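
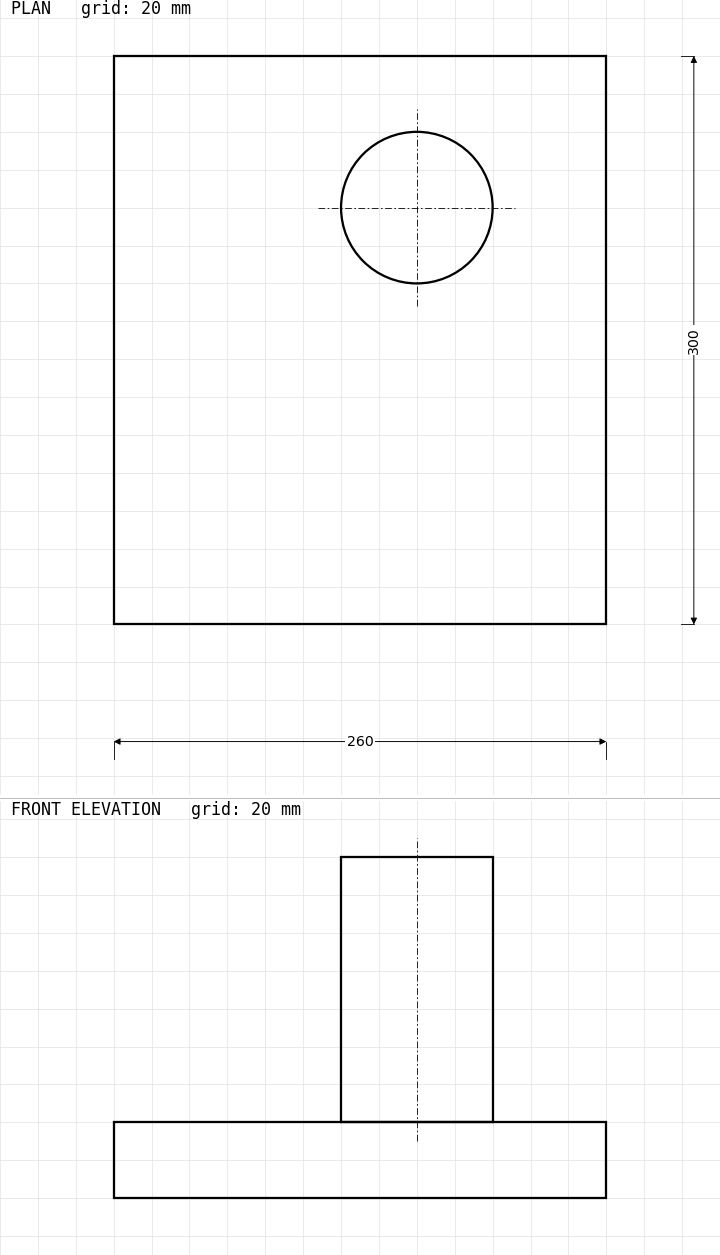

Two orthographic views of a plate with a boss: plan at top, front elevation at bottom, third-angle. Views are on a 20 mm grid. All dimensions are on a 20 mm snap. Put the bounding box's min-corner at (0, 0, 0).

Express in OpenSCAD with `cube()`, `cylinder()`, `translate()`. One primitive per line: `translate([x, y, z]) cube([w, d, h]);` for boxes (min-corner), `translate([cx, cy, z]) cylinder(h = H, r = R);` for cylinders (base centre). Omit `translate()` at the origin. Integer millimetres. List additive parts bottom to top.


cube([260, 300, 40]);
translate([160, 220, 40]) cylinder(h = 140, r = 40);


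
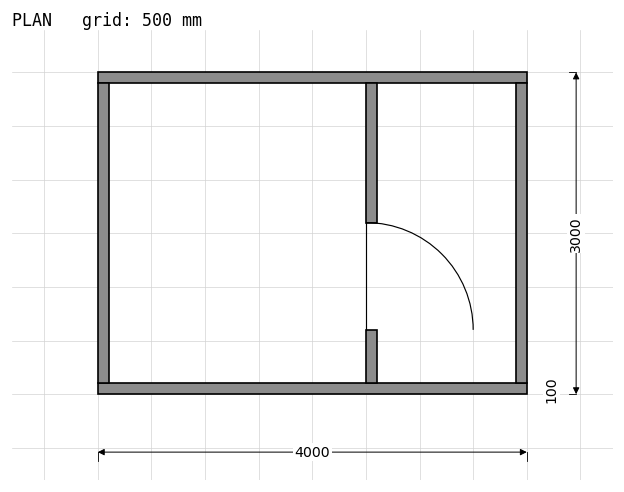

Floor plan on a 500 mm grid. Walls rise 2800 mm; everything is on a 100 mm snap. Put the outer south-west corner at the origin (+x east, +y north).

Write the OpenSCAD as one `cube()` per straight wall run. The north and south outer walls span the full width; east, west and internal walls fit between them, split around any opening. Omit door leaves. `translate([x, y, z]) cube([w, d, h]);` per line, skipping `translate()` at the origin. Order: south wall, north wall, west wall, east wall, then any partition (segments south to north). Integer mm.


cube([4000, 100, 2800]);
translate([0, 2900, 0]) cube([4000, 100, 2800]);
translate([0, 100, 0]) cube([100, 2800, 2800]);
translate([3900, 100, 0]) cube([100, 2800, 2800]);
translate([2500, 100, 0]) cube([100, 500, 2800]);
translate([2500, 1600, 0]) cube([100, 1300, 2800]);


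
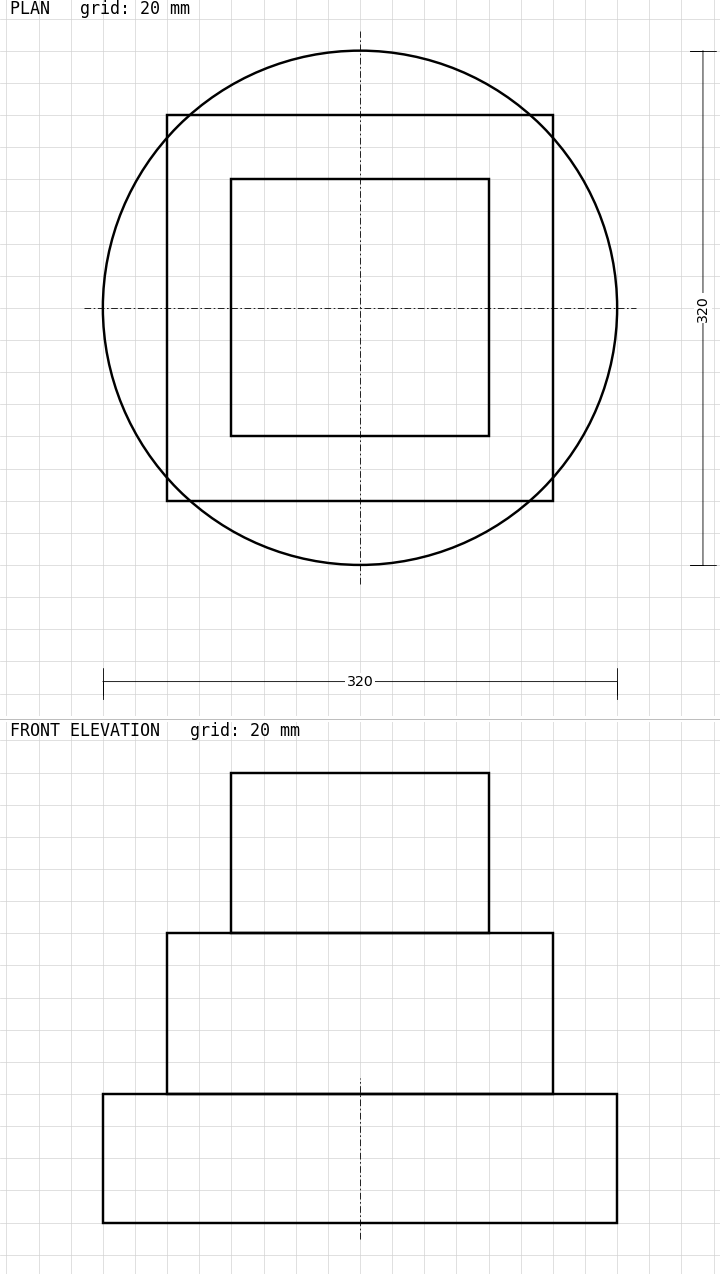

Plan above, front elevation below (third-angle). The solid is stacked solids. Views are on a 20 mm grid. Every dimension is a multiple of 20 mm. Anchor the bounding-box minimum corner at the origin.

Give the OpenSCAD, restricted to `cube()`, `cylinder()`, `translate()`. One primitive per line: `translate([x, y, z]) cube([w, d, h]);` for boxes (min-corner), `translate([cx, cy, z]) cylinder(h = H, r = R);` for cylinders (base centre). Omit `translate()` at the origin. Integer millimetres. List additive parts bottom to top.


translate([160, 160, 0]) cylinder(h = 80, r = 160);
translate([40, 40, 80]) cube([240, 240, 100]);
translate([80, 80, 180]) cube([160, 160, 100]);


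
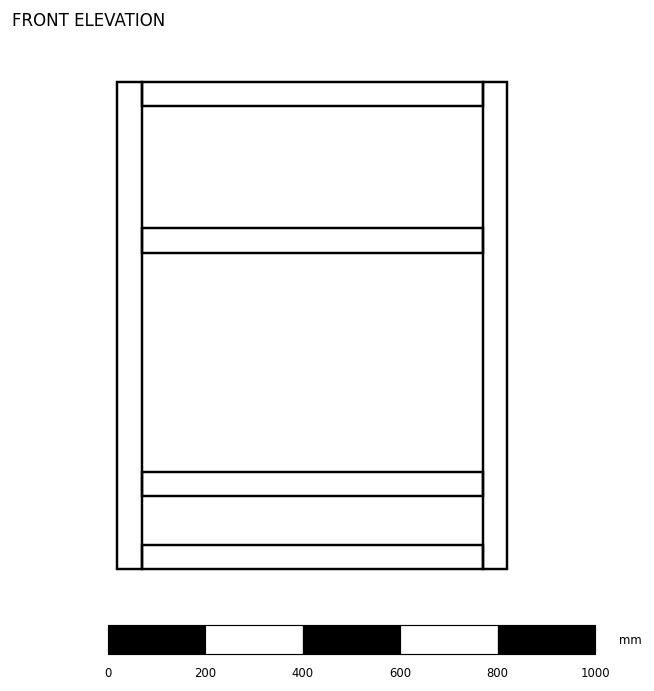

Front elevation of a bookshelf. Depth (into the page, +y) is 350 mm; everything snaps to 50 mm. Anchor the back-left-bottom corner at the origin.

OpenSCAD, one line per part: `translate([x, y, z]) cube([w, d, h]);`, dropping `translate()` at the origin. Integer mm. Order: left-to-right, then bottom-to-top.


cube([50, 350, 1000]);
translate([50, 0, 0]) cube([700, 350, 50]);
translate([50, 0, 150]) cube([700, 350, 50]);
translate([50, 0, 650]) cube([700, 350, 50]);
translate([50, 0, 950]) cube([700, 350, 50]);
translate([750, 0, 0]) cube([50, 350, 1000]);


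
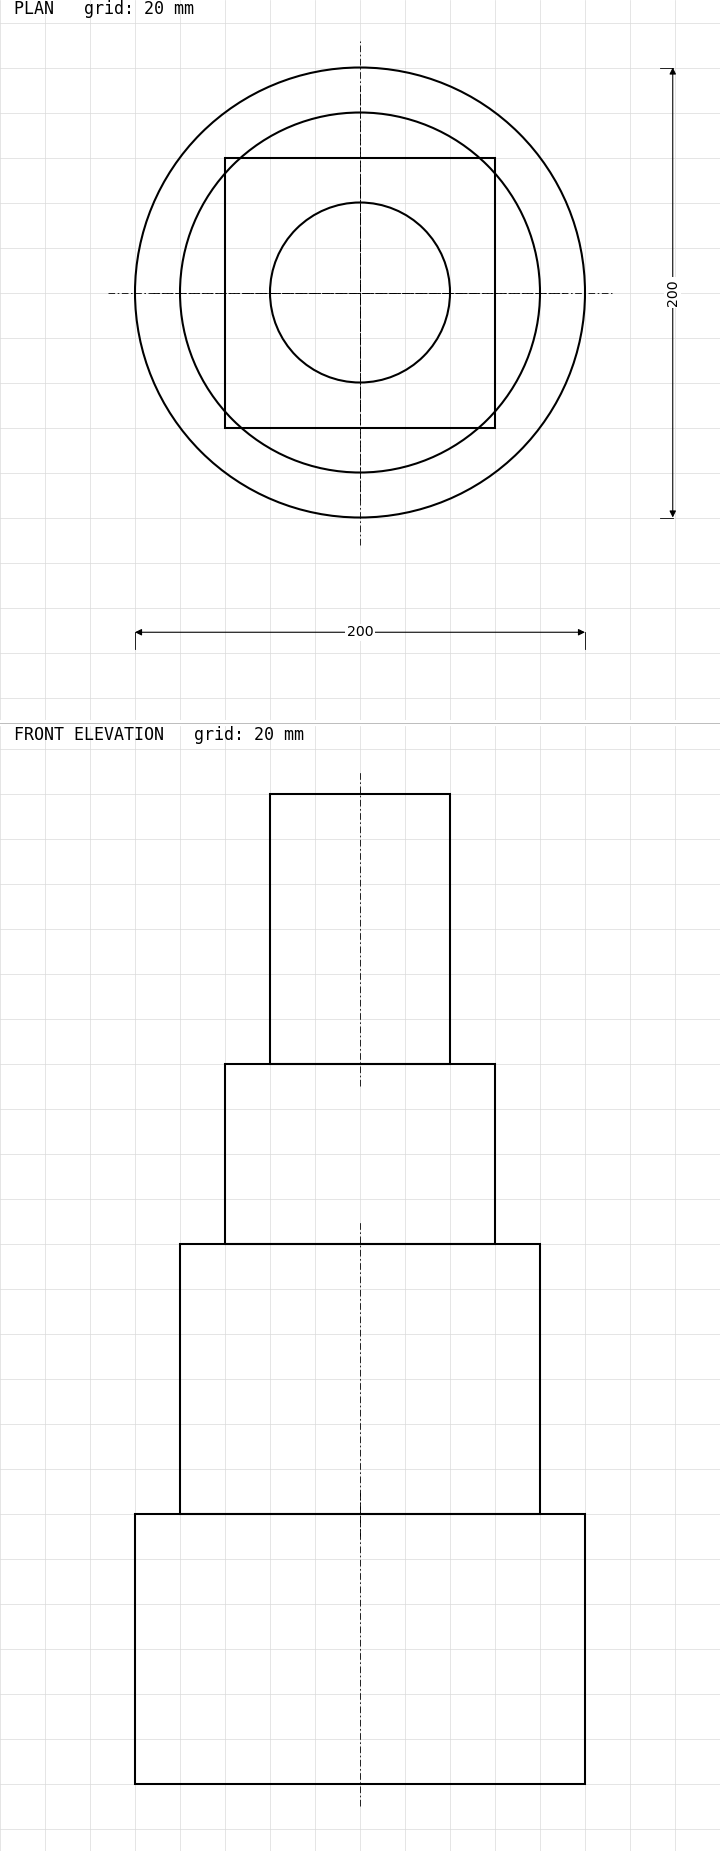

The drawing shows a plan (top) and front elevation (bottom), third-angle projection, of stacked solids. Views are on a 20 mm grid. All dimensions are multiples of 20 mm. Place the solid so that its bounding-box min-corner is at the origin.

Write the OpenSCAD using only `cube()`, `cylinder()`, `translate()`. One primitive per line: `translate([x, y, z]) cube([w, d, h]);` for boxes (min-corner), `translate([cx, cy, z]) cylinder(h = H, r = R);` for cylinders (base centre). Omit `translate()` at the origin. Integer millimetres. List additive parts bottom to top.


translate([100, 100, 0]) cylinder(h = 120, r = 100);
translate([100, 100, 120]) cylinder(h = 120, r = 80);
translate([40, 40, 240]) cube([120, 120, 80]);
translate([100, 100, 320]) cylinder(h = 120, r = 40);


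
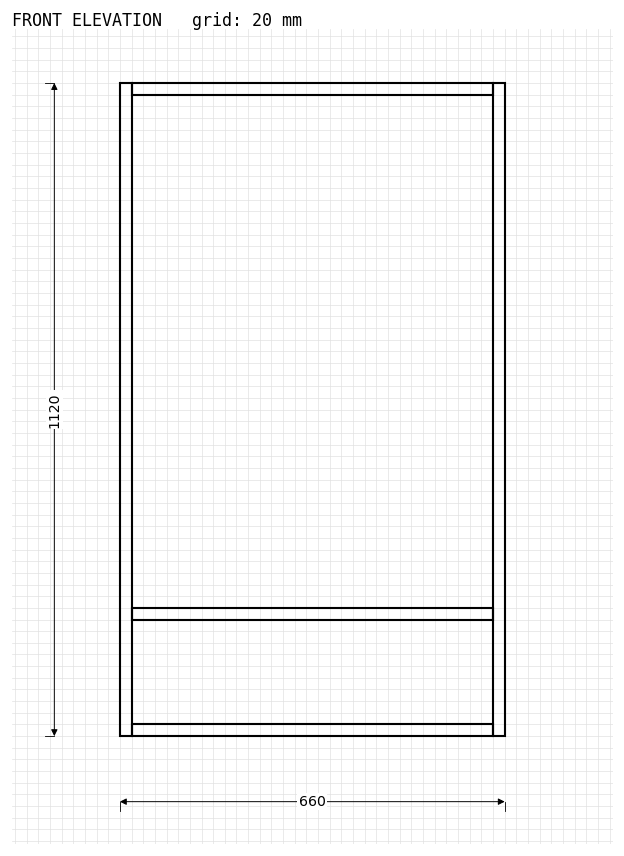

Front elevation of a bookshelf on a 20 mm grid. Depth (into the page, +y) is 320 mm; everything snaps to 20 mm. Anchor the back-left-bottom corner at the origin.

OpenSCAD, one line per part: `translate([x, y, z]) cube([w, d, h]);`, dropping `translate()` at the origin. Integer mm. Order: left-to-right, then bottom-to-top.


cube([20, 320, 1120]);
translate([20, 0, 0]) cube([620, 320, 20]);
translate([20, 0, 200]) cube([620, 320, 20]);
translate([20, 0, 1100]) cube([620, 320, 20]);
translate([640, 0, 0]) cube([20, 320, 1120]);


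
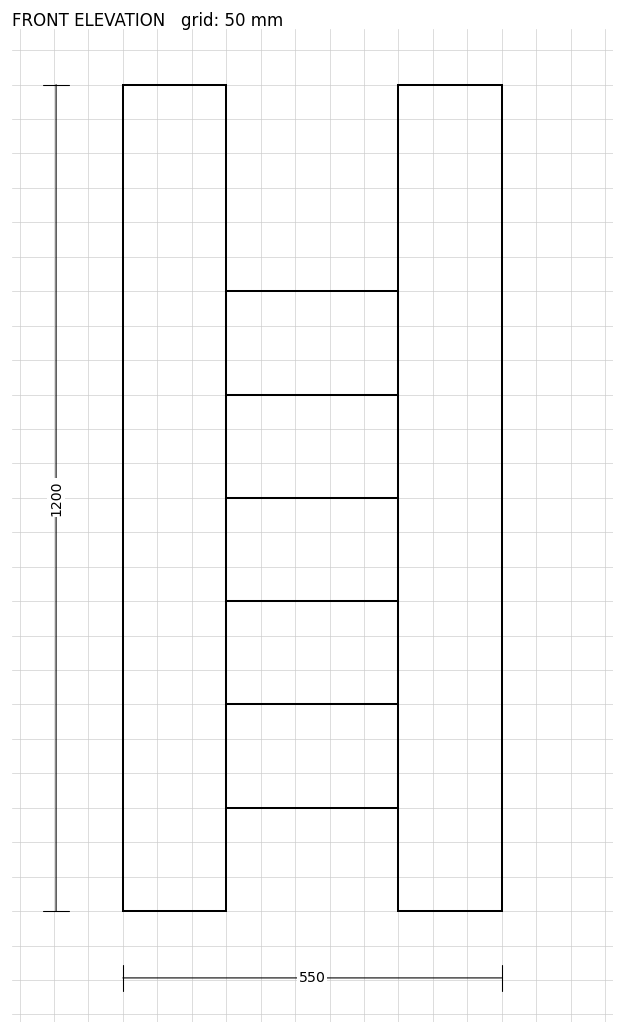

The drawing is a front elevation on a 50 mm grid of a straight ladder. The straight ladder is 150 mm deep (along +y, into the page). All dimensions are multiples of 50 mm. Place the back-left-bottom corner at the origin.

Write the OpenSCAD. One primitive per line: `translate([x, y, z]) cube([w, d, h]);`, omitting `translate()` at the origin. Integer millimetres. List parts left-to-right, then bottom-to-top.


cube([150, 150, 1200]);
translate([150, 0, 150]) cube([250, 150, 150]);
translate([150, 0, 300]) cube([250, 150, 150]);
translate([150, 0, 450]) cube([250, 150, 150]);
translate([150, 0, 600]) cube([250, 150, 150]);
translate([150, 0, 750]) cube([250, 150, 150]);
translate([400, 0, 0]) cube([150, 150, 1200]);


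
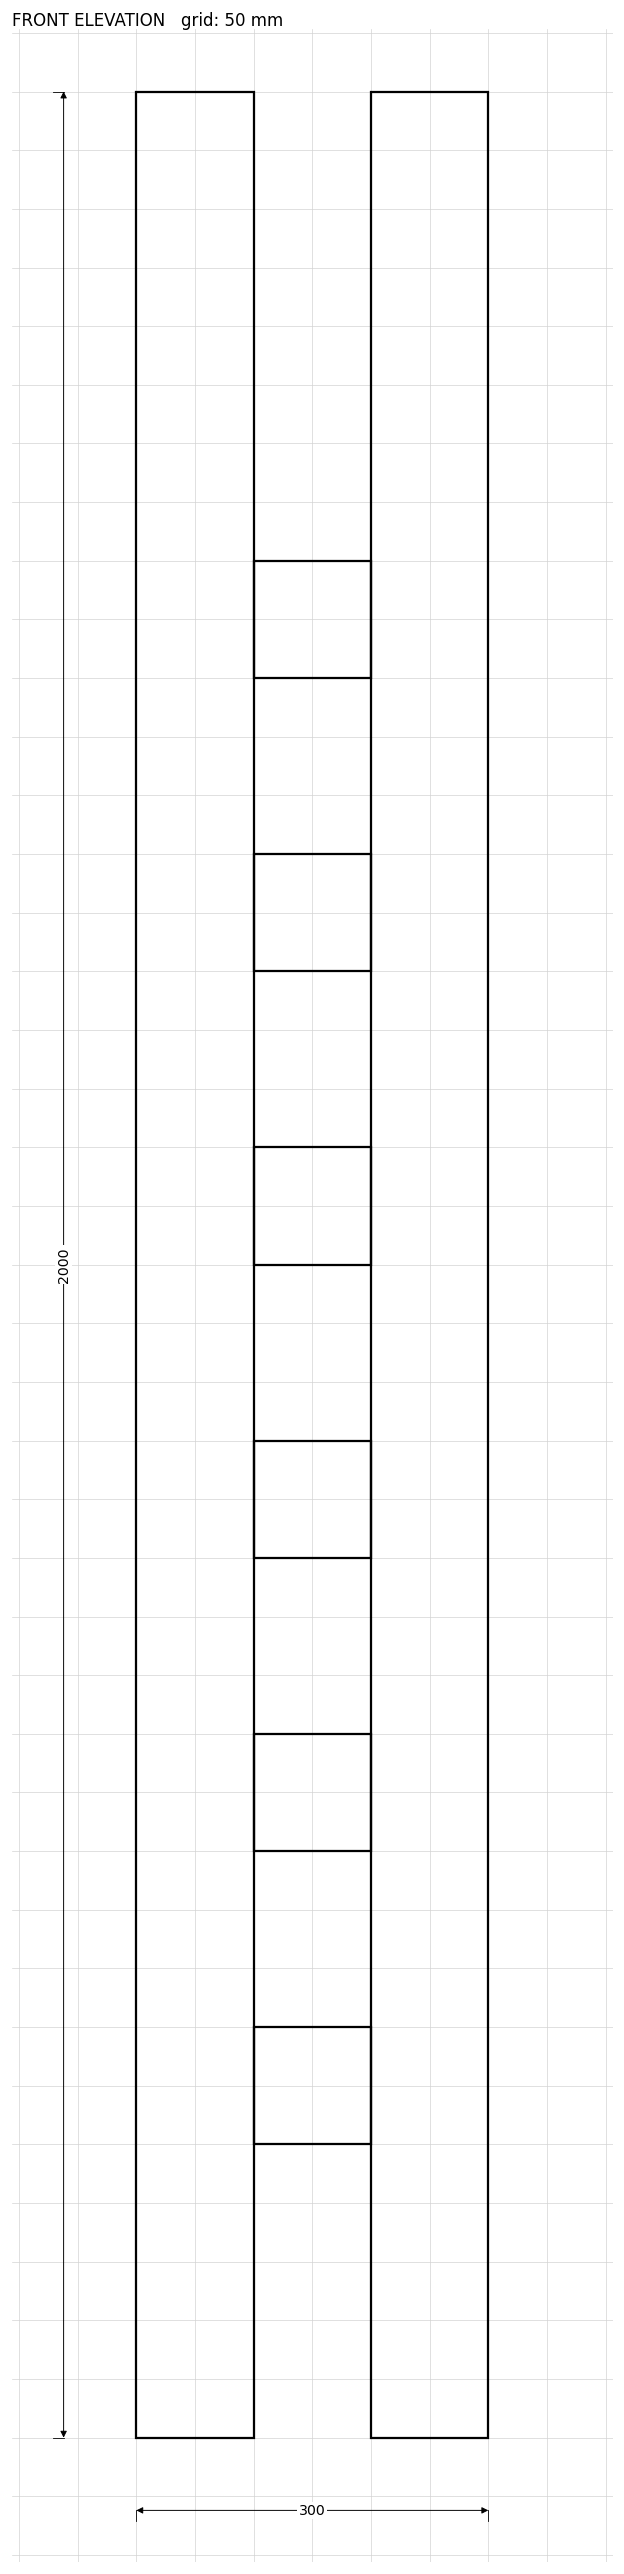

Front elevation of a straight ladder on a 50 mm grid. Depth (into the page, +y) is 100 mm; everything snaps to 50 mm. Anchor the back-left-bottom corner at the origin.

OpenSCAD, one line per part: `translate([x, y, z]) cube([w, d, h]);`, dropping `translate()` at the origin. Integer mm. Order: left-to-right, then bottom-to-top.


cube([100, 100, 2000]);
translate([100, 0, 250]) cube([100, 100, 100]);
translate([100, 0, 500]) cube([100, 100, 100]);
translate([100, 0, 750]) cube([100, 100, 100]);
translate([100, 0, 1000]) cube([100, 100, 100]);
translate([100, 0, 1250]) cube([100, 100, 100]);
translate([100, 0, 1500]) cube([100, 100, 100]);
translate([200, 0, 0]) cube([100, 100, 2000]);


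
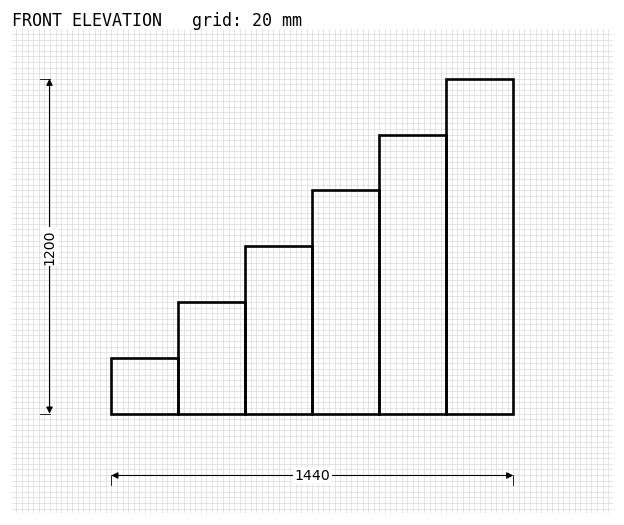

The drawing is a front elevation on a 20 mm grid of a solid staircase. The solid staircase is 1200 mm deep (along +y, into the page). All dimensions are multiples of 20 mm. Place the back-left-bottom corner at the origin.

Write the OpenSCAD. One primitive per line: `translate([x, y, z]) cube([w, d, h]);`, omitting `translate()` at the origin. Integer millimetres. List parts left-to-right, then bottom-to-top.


cube([240, 1200, 200]);
translate([240, 0, 0]) cube([240, 1200, 400]);
translate([480, 0, 0]) cube([240, 1200, 600]);
translate([720, 0, 0]) cube([240, 1200, 800]);
translate([960, 0, 0]) cube([240, 1200, 1000]);
translate([1200, 0, 0]) cube([240, 1200, 1200]);


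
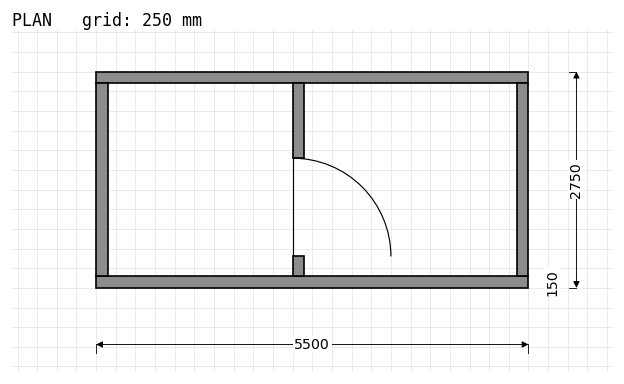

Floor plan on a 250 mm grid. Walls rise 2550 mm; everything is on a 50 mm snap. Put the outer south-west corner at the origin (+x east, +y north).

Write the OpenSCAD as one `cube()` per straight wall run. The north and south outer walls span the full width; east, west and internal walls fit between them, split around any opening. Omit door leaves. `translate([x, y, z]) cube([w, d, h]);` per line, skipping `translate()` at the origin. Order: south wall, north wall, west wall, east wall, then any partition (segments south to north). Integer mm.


cube([5500, 150, 2550]);
translate([0, 2600, 0]) cube([5500, 150, 2550]);
translate([0, 150, 0]) cube([150, 2450, 2550]);
translate([5350, 150, 0]) cube([150, 2450, 2550]);
translate([2500, 150, 0]) cube([150, 250, 2550]);
translate([2500, 1650, 0]) cube([150, 950, 2550]);


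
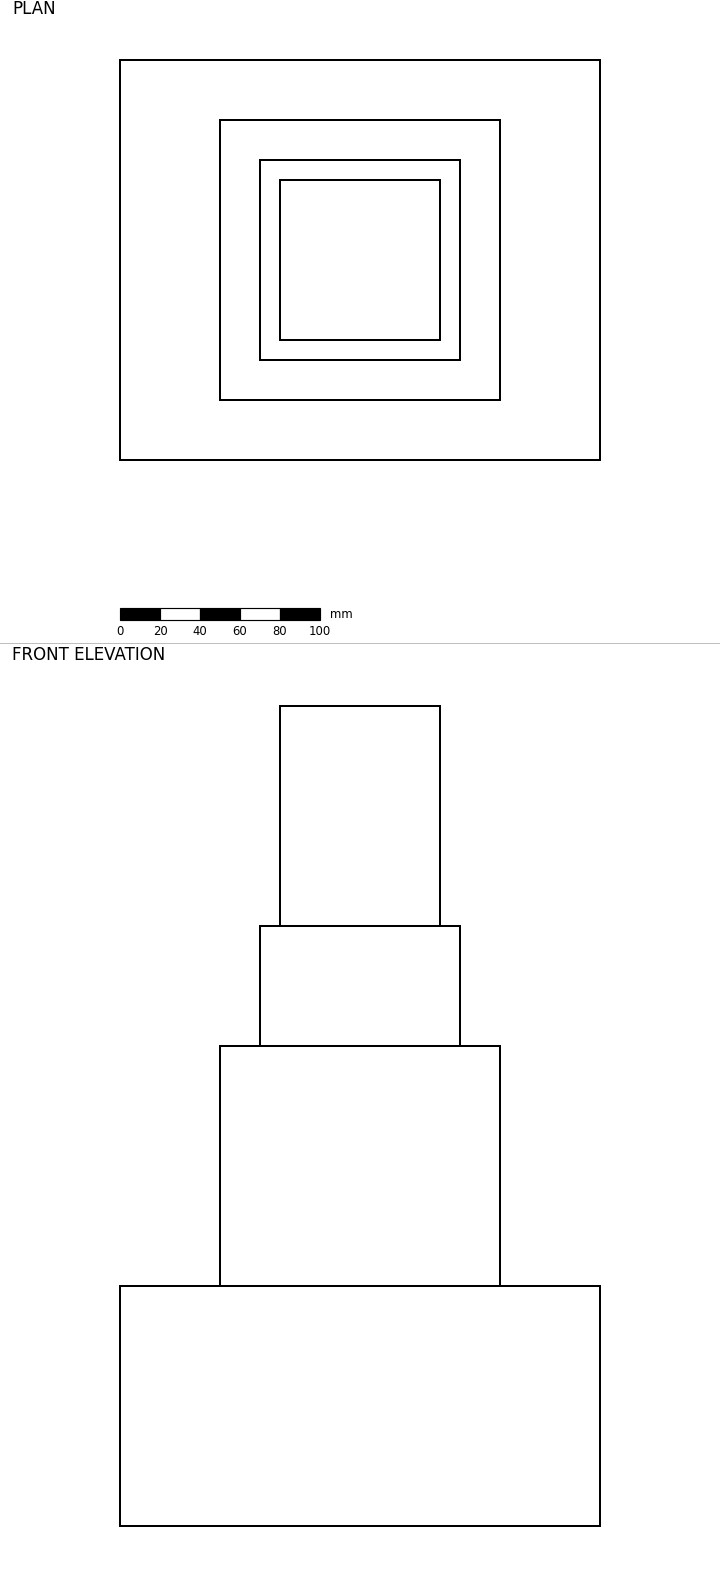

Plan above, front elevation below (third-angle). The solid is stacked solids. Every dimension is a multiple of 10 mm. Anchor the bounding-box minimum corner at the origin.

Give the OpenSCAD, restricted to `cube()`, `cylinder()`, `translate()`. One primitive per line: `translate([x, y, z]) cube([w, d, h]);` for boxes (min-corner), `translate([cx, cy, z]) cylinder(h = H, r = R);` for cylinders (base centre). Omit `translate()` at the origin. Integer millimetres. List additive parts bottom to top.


cube([240, 200, 120]);
translate([50, 30, 120]) cube([140, 140, 120]);
translate([70, 50, 240]) cube([100, 100, 60]);
translate([80, 60, 300]) cube([80, 80, 110]);


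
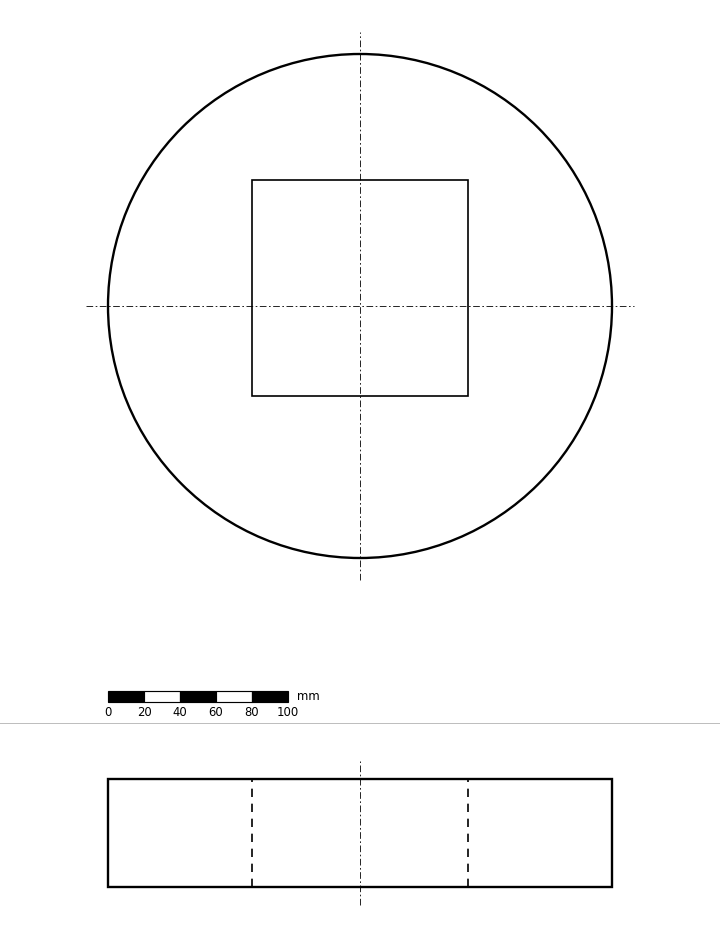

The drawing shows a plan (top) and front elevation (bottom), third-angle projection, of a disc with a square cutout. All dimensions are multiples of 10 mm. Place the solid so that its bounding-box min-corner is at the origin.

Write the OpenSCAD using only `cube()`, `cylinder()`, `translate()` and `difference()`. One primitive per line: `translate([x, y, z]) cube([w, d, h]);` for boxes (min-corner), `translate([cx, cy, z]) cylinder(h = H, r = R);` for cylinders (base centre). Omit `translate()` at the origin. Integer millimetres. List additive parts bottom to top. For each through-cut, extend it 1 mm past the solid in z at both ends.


difference() {
  translate([140, 140, 0]) cylinder(h = 60, r = 140);
  translate([80, 90, -1]) cube([120, 120, 62]);
}


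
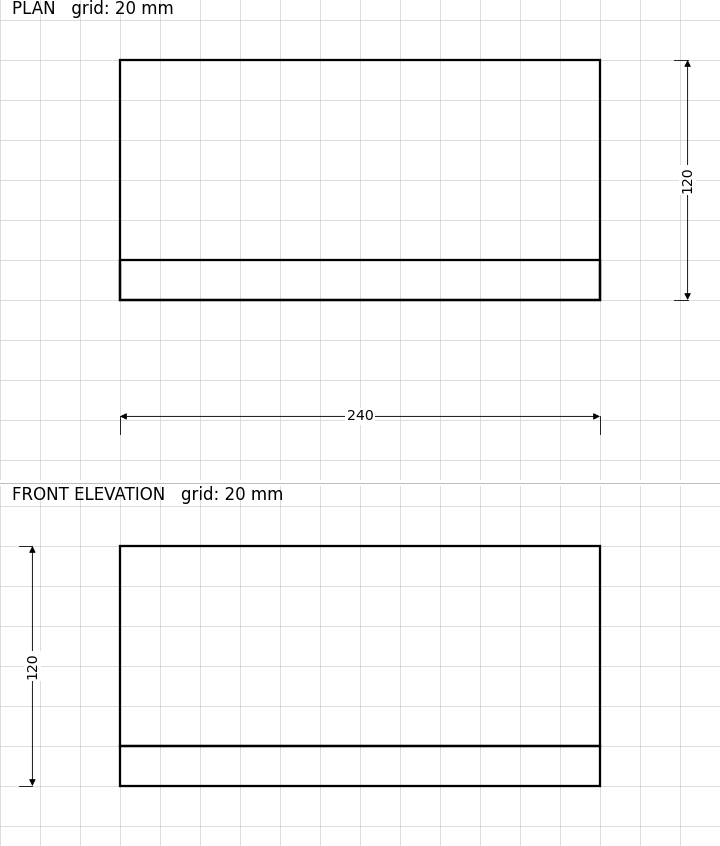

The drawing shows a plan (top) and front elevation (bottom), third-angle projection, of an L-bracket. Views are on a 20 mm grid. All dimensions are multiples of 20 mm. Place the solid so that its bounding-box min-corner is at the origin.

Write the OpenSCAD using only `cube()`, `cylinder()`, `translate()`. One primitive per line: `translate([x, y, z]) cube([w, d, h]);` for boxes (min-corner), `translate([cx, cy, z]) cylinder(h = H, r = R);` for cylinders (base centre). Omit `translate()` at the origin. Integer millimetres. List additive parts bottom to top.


cube([240, 120, 20]);
translate([0, 0, 20]) cube([240, 20, 100]);


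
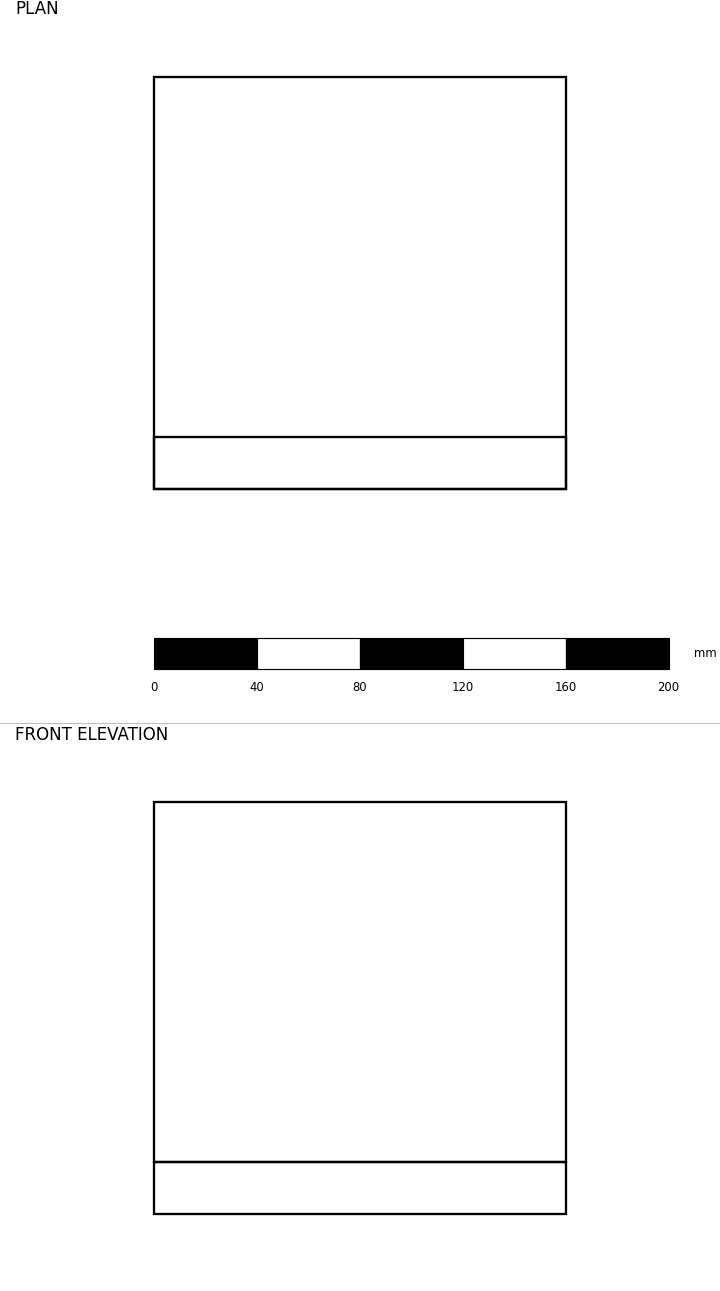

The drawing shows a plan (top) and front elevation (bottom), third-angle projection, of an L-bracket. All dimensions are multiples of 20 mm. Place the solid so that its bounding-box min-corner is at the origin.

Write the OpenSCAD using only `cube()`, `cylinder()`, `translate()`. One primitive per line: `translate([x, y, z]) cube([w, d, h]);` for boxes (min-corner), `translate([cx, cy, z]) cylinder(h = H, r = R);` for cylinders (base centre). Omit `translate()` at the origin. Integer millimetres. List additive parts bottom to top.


cube([160, 160, 20]);
translate([0, 0, 20]) cube([160, 20, 140]);


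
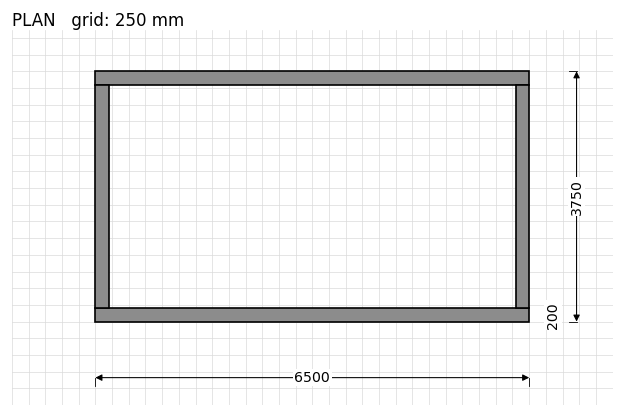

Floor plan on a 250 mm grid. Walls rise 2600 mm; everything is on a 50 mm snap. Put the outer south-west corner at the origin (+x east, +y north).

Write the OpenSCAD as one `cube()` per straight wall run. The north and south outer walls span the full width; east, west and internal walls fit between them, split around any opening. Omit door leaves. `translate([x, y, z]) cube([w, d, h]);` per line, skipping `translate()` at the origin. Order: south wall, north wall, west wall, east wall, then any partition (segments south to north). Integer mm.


cube([6500, 200, 2600]);
translate([0, 3550, 0]) cube([6500, 200, 2600]);
translate([0, 200, 0]) cube([200, 3350, 2600]);
translate([6300, 200, 0]) cube([200, 3350, 2600]);


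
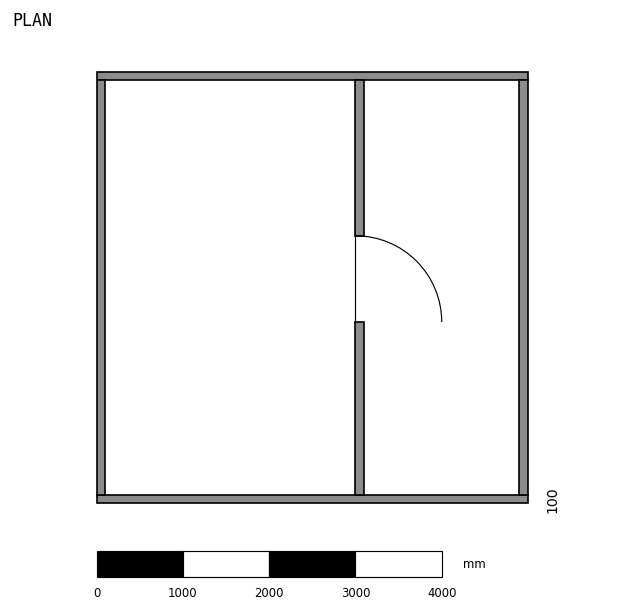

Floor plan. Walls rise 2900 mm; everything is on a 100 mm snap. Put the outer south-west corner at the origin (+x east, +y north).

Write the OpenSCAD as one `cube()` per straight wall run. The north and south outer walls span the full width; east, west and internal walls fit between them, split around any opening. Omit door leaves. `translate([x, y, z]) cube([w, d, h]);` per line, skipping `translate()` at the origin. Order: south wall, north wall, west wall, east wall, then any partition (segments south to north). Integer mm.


cube([5000, 100, 2900]);
translate([0, 4900, 0]) cube([5000, 100, 2900]);
translate([0, 100, 0]) cube([100, 4800, 2900]);
translate([4900, 100, 0]) cube([100, 4800, 2900]);
translate([3000, 100, 0]) cube([100, 2000, 2900]);
translate([3000, 3100, 0]) cube([100, 1800, 2900]);


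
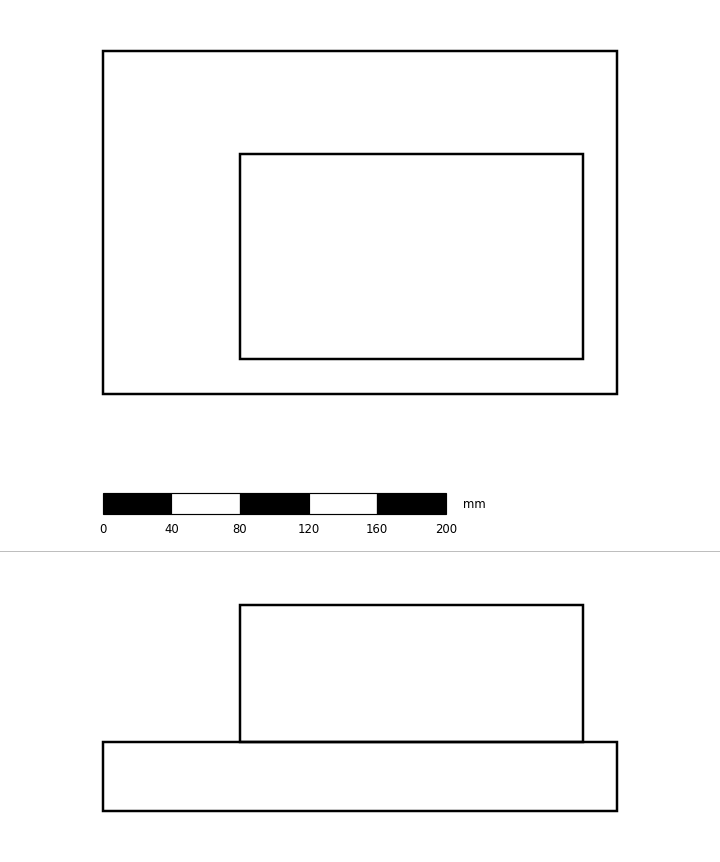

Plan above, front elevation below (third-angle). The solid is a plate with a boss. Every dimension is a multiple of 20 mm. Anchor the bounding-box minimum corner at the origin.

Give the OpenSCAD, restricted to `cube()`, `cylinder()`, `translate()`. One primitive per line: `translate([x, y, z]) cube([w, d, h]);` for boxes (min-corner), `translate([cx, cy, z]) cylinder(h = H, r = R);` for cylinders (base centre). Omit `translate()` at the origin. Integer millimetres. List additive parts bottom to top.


cube([300, 200, 40]);
translate([80, 20, 40]) cube([200, 120, 80]);


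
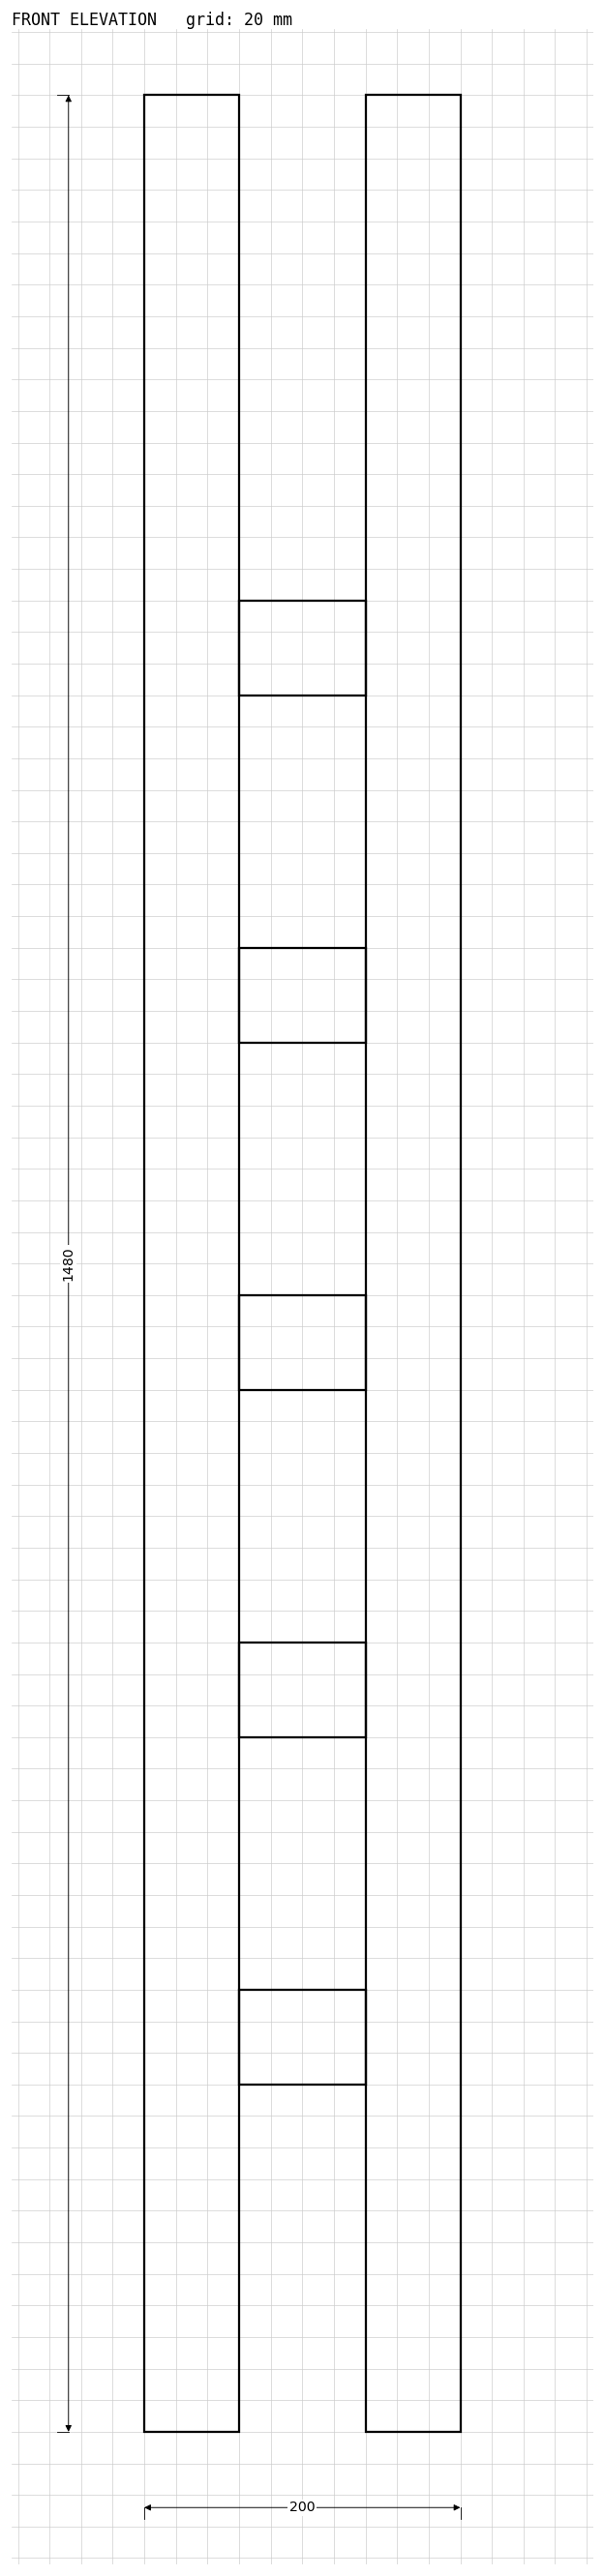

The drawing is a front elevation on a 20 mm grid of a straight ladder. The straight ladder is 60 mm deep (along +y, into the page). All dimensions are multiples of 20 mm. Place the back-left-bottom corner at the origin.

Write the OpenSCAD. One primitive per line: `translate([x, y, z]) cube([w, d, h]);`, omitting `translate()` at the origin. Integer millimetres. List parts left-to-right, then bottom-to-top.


cube([60, 60, 1480]);
translate([60, 0, 220]) cube([80, 60, 60]);
translate([60, 0, 440]) cube([80, 60, 60]);
translate([60, 0, 660]) cube([80, 60, 60]);
translate([60, 0, 880]) cube([80, 60, 60]);
translate([60, 0, 1100]) cube([80, 60, 60]);
translate([140, 0, 0]) cube([60, 60, 1480]);


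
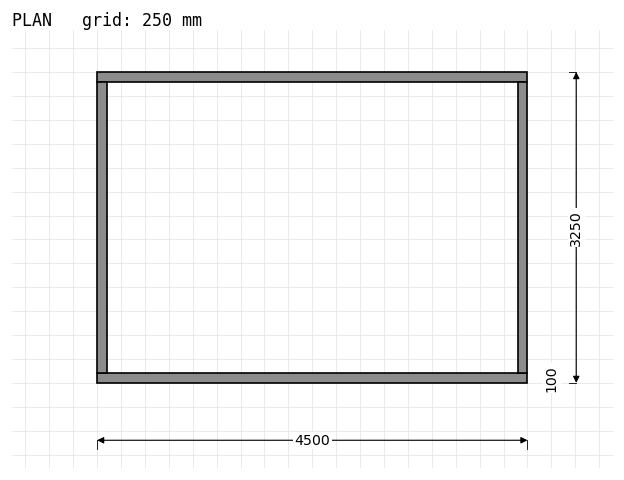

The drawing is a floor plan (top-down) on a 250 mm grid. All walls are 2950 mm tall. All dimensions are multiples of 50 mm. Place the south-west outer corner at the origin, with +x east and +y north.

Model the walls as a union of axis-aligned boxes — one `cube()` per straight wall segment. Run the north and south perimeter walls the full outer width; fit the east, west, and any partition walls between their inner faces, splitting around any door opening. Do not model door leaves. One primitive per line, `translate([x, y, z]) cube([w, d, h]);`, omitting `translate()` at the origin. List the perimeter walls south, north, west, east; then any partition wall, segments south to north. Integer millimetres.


cube([4500, 100, 2950]);
translate([0, 3150, 0]) cube([4500, 100, 2950]);
translate([0, 100, 0]) cube([100, 3050, 2950]);
translate([4400, 100, 0]) cube([100, 3050, 2950]);


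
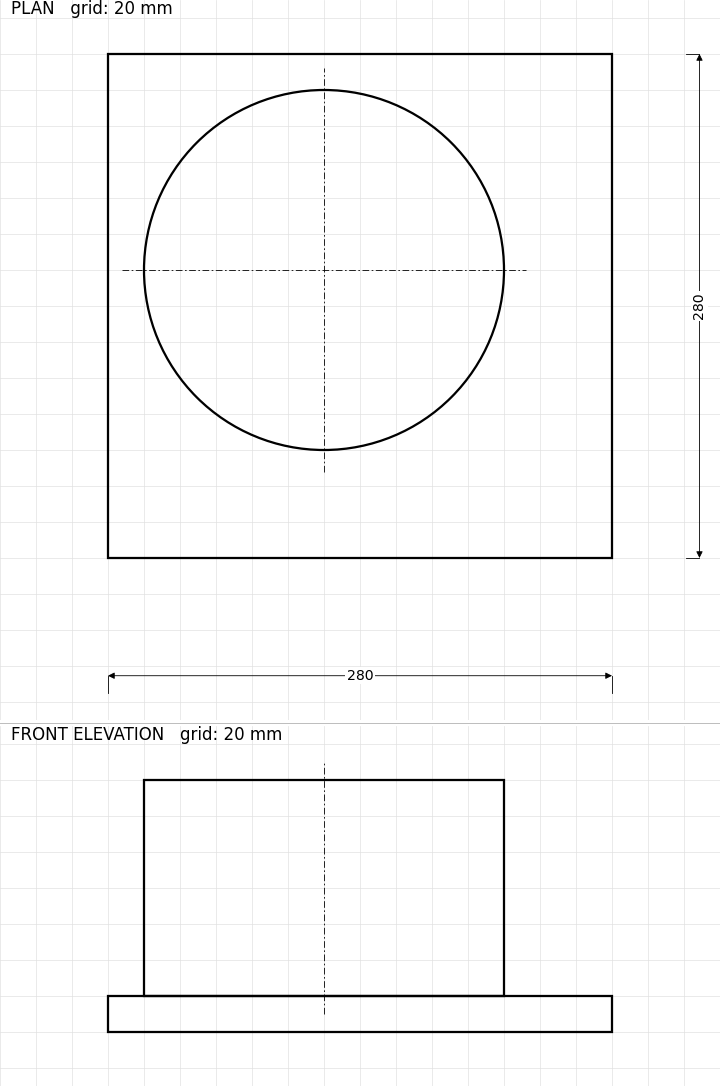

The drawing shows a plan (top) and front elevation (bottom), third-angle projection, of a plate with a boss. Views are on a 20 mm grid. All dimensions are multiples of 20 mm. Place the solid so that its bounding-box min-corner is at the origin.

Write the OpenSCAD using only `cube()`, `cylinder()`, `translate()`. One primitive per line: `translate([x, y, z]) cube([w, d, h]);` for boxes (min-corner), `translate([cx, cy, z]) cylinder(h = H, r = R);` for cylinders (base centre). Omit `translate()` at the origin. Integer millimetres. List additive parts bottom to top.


cube([280, 280, 20]);
translate([120, 160, 20]) cylinder(h = 120, r = 100);


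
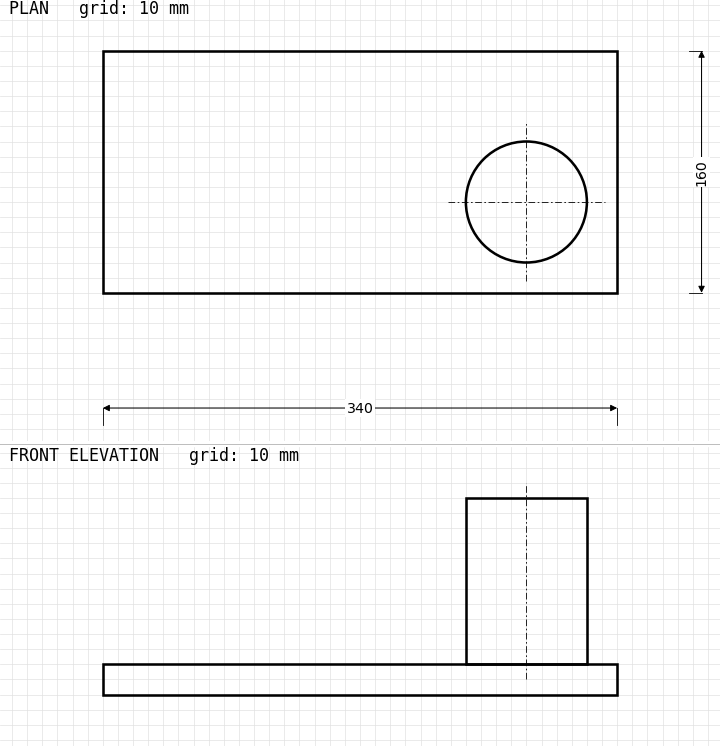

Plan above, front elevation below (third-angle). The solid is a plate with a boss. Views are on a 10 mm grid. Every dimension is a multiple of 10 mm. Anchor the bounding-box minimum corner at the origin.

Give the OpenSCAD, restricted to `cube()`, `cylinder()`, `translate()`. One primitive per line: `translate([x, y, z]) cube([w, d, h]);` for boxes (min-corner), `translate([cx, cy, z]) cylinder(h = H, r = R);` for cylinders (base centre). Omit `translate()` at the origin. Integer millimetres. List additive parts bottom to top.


cube([340, 160, 20]);
translate([280, 60, 20]) cylinder(h = 110, r = 40);


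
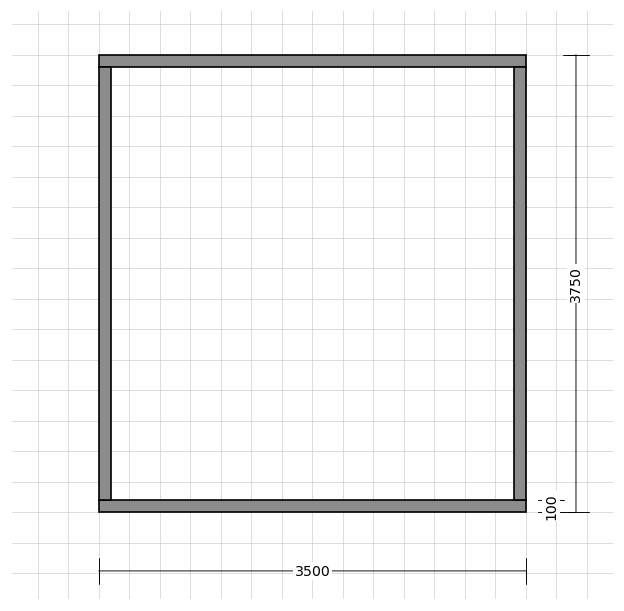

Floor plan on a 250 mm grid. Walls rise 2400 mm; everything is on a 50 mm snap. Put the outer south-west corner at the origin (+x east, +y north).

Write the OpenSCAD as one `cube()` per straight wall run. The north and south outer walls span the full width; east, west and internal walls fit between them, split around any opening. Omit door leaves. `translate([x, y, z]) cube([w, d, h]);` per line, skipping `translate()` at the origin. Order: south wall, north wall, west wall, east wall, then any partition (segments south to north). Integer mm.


cube([3500, 100, 2400]);
translate([0, 3650, 0]) cube([3500, 100, 2400]);
translate([0, 100, 0]) cube([100, 3550, 2400]);
translate([3400, 100, 0]) cube([100, 3550, 2400]);


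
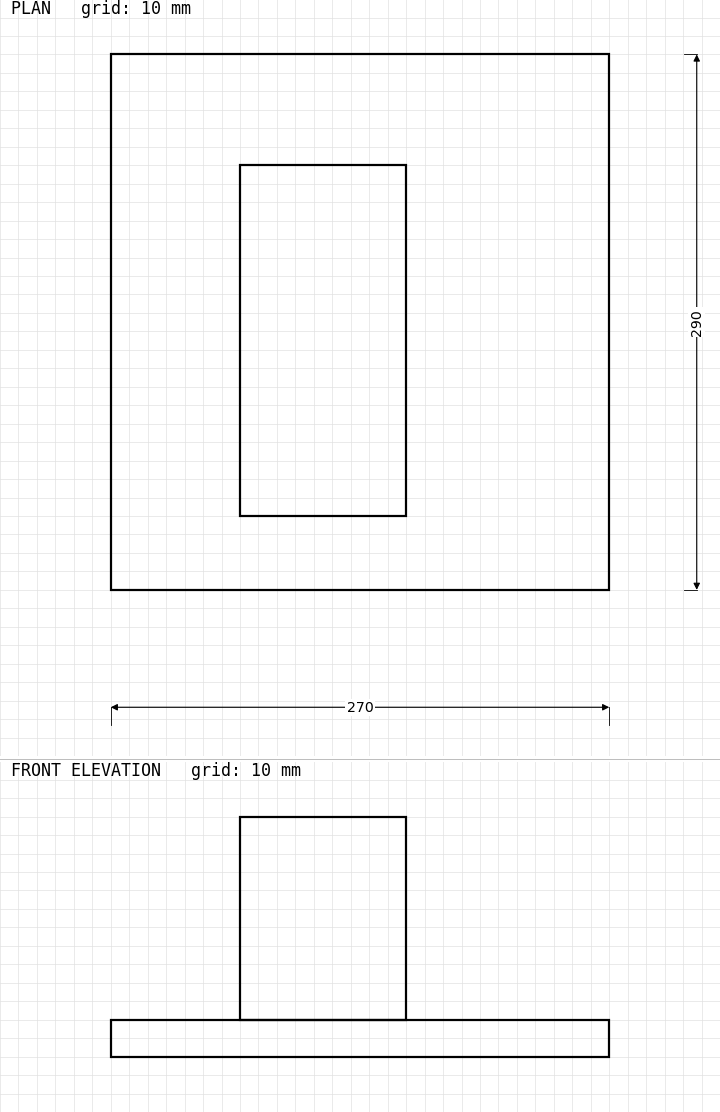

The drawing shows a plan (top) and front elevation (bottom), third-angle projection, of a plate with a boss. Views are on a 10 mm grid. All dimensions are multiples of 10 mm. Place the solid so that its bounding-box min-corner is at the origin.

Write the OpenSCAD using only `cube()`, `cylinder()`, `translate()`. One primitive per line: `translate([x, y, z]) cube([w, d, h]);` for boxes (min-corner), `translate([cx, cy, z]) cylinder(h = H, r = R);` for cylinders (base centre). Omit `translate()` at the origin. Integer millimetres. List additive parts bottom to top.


cube([270, 290, 20]);
translate([70, 40, 20]) cube([90, 190, 110]);


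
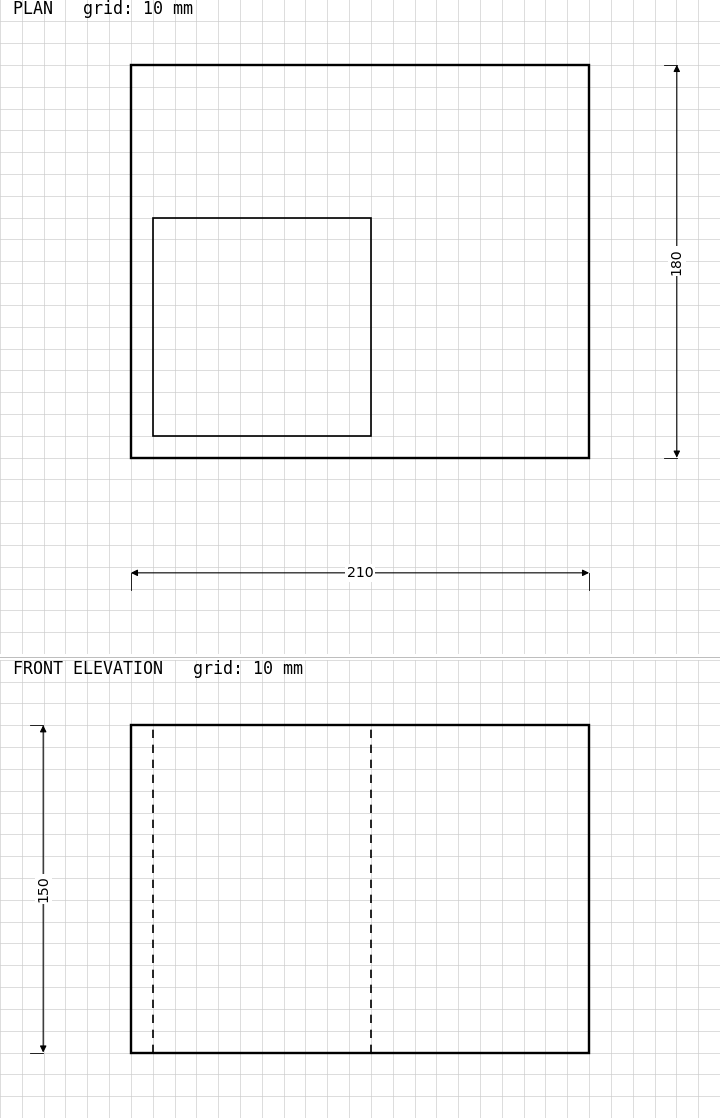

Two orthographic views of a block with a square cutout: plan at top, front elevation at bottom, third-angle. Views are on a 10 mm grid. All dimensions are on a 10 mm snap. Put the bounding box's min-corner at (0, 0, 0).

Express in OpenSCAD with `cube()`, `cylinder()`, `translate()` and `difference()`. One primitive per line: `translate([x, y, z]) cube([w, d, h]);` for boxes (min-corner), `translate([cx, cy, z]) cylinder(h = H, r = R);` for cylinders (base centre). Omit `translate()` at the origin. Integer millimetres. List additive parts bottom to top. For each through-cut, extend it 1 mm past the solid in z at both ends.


difference() {
  cube([210, 180, 150]);
  translate([10, 10, -1]) cube([100, 100, 152]);
}


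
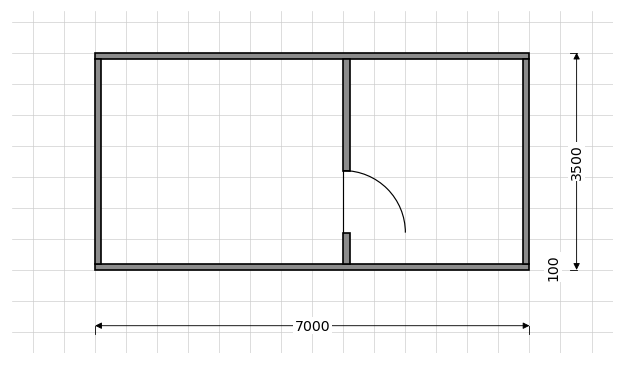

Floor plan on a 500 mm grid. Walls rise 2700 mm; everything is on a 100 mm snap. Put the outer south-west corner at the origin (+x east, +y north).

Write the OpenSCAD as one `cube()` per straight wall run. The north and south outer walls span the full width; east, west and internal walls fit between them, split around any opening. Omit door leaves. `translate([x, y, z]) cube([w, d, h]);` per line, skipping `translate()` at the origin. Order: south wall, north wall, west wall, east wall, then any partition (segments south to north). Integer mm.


cube([7000, 100, 2700]);
translate([0, 3400, 0]) cube([7000, 100, 2700]);
translate([0, 100, 0]) cube([100, 3300, 2700]);
translate([6900, 100, 0]) cube([100, 3300, 2700]);
translate([4000, 100, 0]) cube([100, 500, 2700]);
translate([4000, 1600, 0]) cube([100, 1800, 2700]);


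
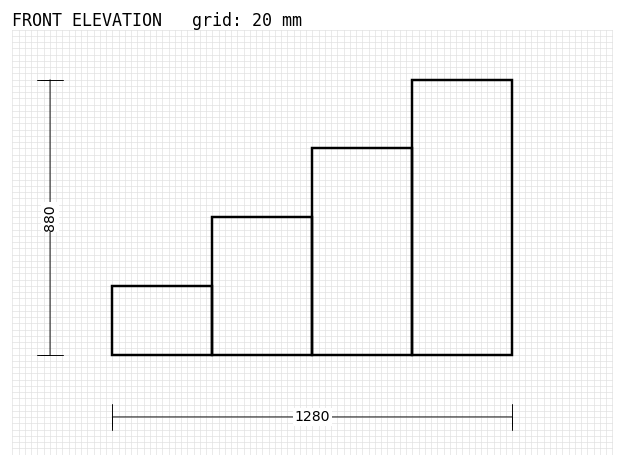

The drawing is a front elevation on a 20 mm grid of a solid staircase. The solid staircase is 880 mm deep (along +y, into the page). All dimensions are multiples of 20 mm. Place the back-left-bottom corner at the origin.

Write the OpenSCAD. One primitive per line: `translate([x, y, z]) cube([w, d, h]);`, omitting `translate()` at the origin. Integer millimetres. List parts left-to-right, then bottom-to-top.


cube([320, 880, 220]);
translate([320, 0, 0]) cube([320, 880, 440]);
translate([640, 0, 0]) cube([320, 880, 660]);
translate([960, 0, 0]) cube([320, 880, 880]);


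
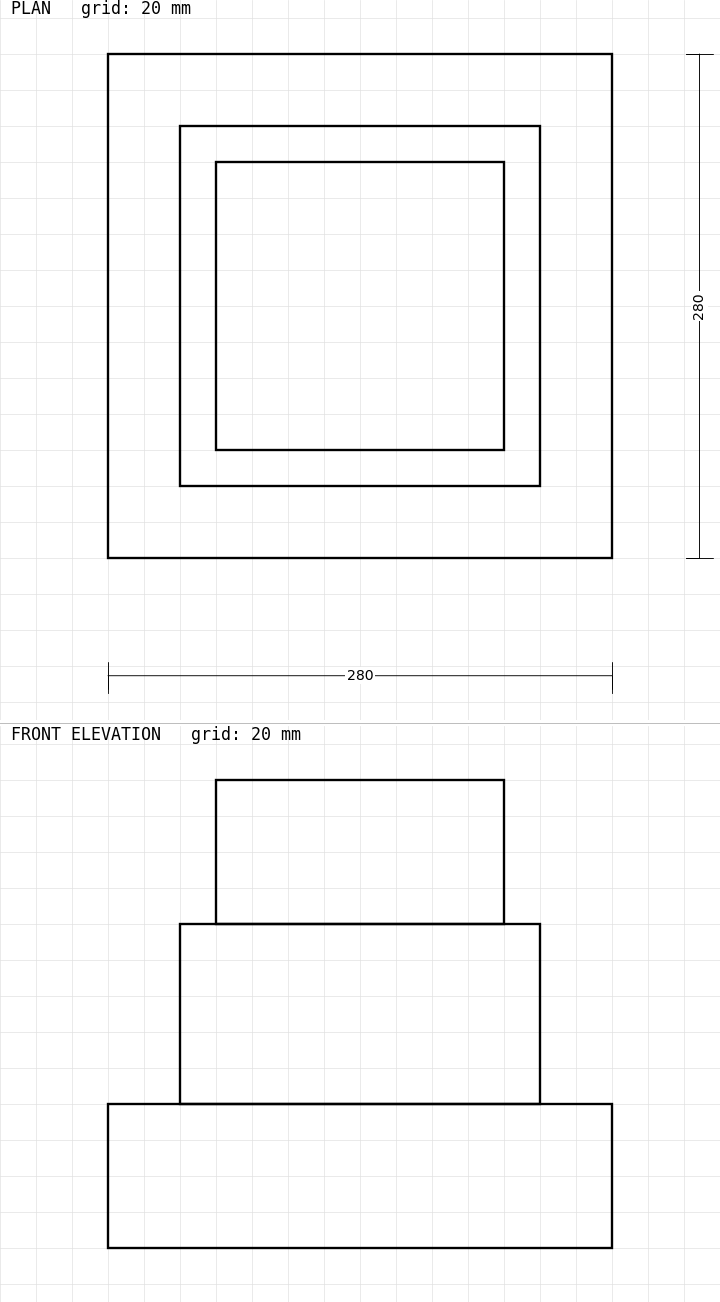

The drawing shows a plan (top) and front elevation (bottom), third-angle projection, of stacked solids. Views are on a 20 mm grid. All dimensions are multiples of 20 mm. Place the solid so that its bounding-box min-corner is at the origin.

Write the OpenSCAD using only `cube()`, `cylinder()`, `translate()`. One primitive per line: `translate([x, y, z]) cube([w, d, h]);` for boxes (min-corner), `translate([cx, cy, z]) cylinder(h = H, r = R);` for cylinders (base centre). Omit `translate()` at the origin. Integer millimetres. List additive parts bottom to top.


cube([280, 280, 80]);
translate([40, 40, 80]) cube([200, 200, 100]);
translate([60, 60, 180]) cube([160, 160, 80]);


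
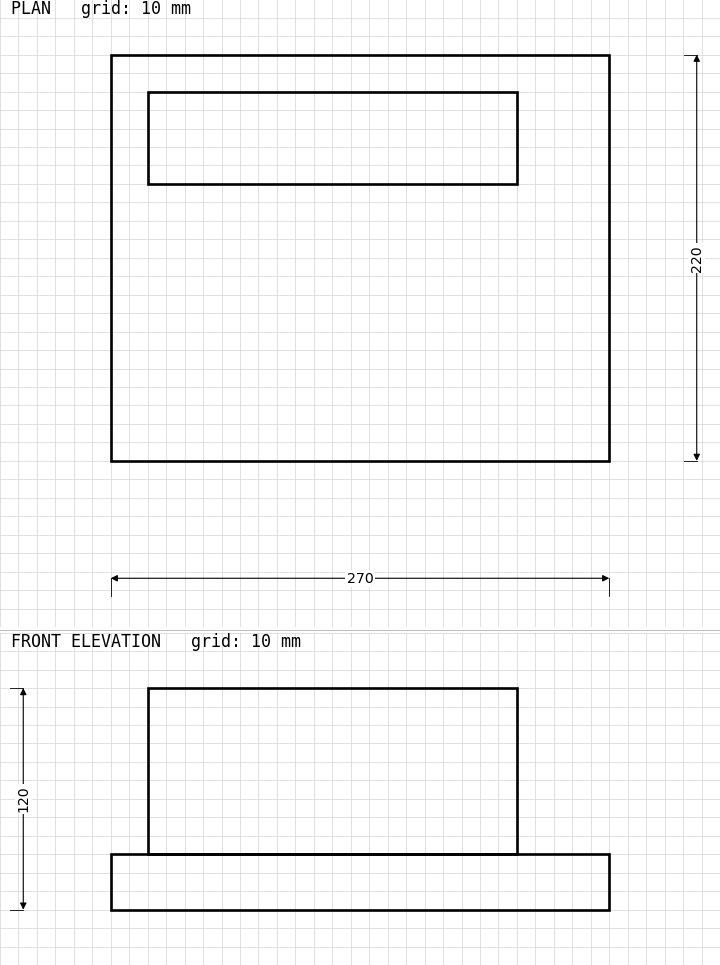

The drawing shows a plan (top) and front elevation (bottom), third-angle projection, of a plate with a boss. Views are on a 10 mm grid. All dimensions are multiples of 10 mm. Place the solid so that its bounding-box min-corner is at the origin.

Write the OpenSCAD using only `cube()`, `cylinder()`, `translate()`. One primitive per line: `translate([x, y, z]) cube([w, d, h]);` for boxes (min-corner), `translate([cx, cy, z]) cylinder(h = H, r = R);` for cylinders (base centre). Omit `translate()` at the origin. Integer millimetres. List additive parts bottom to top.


cube([270, 220, 30]);
translate([20, 150, 30]) cube([200, 50, 90]);


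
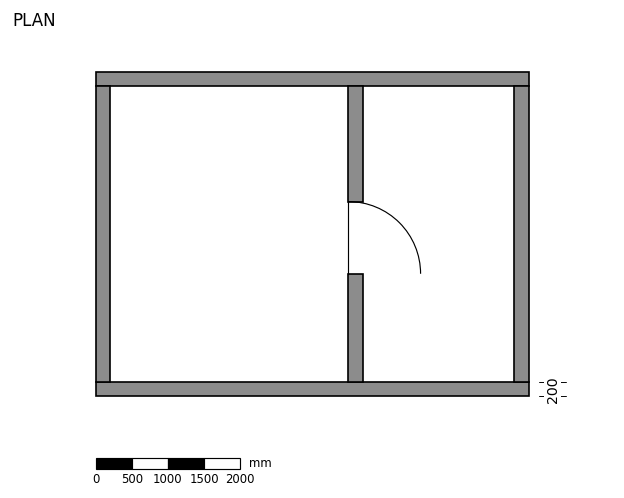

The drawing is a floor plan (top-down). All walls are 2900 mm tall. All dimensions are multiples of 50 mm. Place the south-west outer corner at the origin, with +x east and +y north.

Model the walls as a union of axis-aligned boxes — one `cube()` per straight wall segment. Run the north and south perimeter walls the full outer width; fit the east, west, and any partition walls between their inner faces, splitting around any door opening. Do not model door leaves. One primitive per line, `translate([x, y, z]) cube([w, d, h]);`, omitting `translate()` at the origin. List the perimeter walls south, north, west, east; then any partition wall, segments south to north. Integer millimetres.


cube([6000, 200, 2900]);
translate([0, 4300, 0]) cube([6000, 200, 2900]);
translate([0, 200, 0]) cube([200, 4100, 2900]);
translate([5800, 200, 0]) cube([200, 4100, 2900]);
translate([3500, 200, 0]) cube([200, 1500, 2900]);
translate([3500, 2700, 0]) cube([200, 1600, 2900]);


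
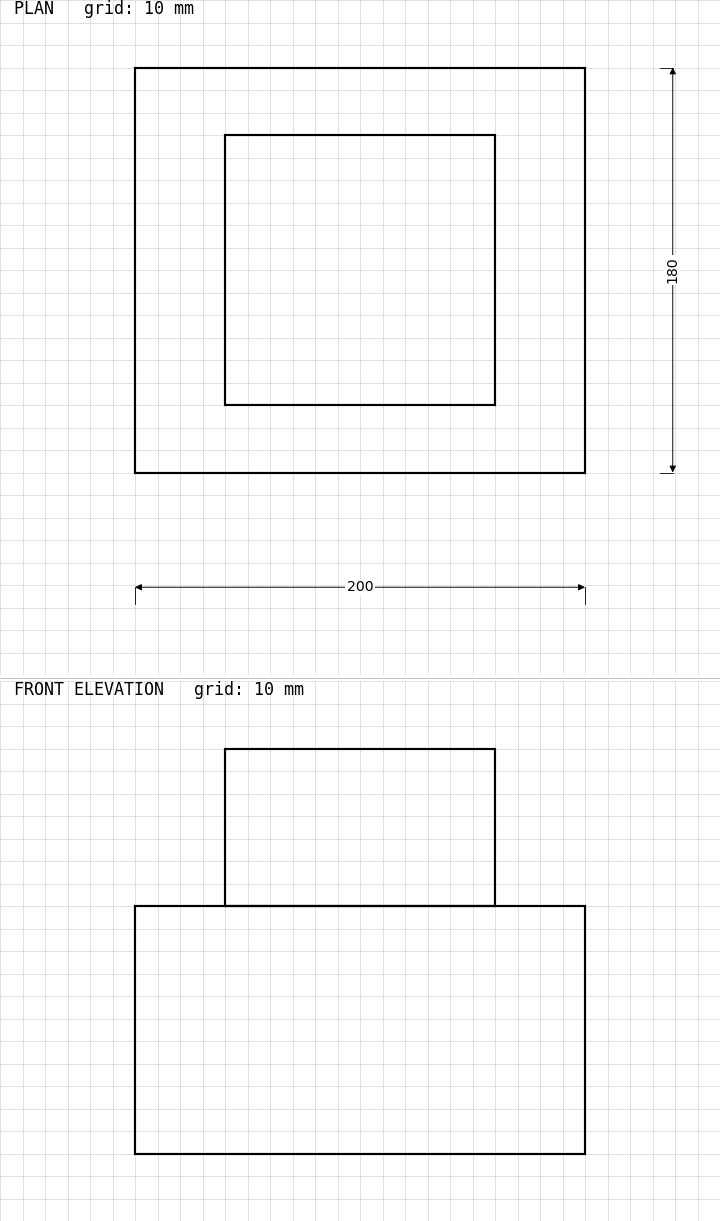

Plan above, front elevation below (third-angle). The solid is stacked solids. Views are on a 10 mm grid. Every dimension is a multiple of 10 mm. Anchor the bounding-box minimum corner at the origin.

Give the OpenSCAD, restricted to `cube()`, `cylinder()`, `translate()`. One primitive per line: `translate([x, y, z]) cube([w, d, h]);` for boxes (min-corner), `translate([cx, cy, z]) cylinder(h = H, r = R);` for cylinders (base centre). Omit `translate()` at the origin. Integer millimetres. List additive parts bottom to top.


cube([200, 180, 110]);
translate([40, 30, 110]) cube([120, 120, 70]);


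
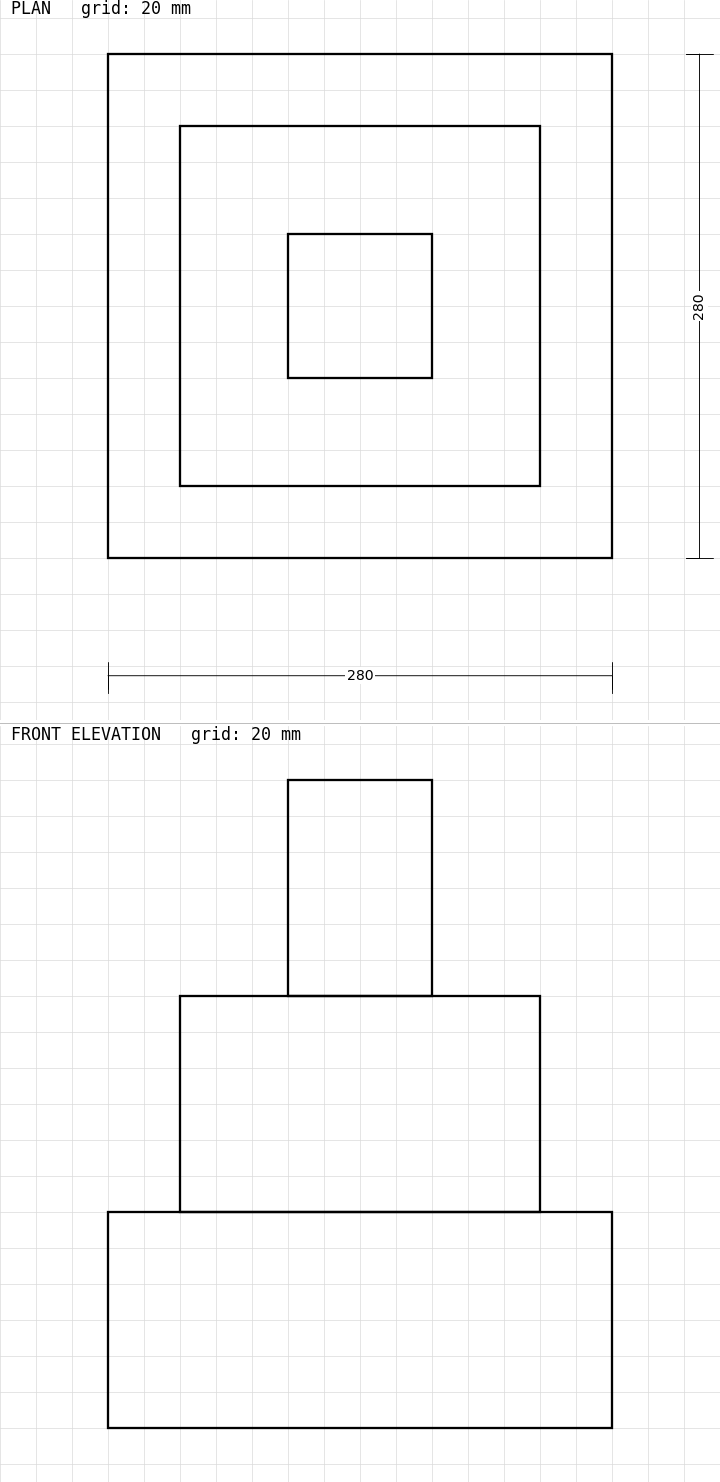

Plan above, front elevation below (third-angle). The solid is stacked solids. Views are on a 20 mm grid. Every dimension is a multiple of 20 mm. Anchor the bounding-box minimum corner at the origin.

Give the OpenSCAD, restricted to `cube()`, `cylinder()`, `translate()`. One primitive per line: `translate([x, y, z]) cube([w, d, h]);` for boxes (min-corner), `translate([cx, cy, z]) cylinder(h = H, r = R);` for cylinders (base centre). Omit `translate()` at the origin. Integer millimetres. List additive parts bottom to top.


cube([280, 280, 120]);
translate([40, 40, 120]) cube([200, 200, 120]);
translate([100, 100, 240]) cube([80, 80, 120]);


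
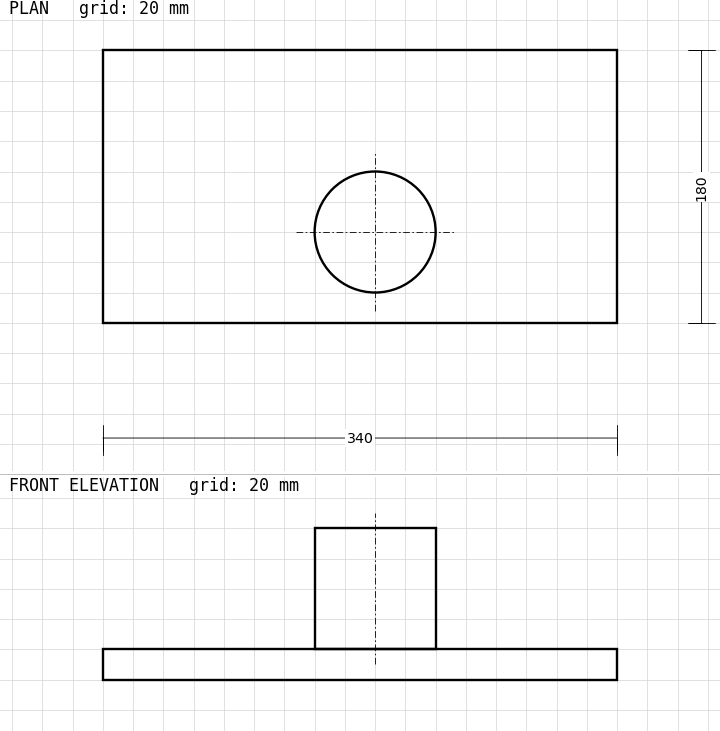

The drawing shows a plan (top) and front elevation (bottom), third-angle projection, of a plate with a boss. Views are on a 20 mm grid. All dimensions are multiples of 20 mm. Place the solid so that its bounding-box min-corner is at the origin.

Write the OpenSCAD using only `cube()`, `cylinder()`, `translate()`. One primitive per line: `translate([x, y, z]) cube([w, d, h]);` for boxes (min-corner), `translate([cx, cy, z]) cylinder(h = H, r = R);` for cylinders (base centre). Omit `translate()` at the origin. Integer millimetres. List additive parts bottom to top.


cube([340, 180, 20]);
translate([180, 60, 20]) cylinder(h = 80, r = 40);


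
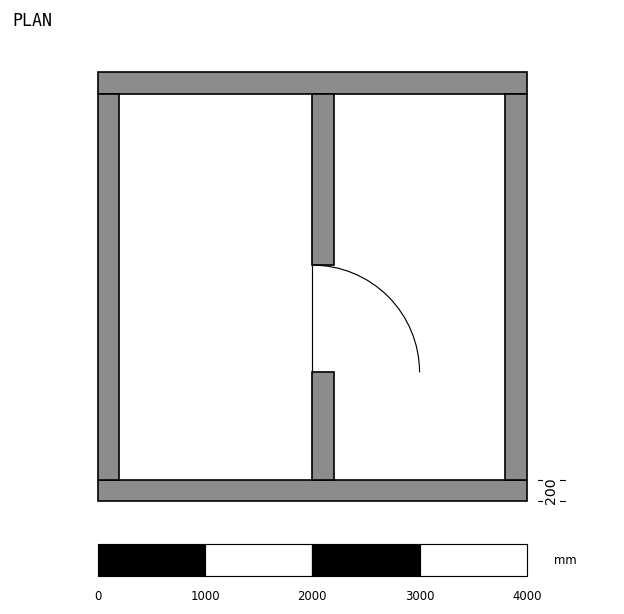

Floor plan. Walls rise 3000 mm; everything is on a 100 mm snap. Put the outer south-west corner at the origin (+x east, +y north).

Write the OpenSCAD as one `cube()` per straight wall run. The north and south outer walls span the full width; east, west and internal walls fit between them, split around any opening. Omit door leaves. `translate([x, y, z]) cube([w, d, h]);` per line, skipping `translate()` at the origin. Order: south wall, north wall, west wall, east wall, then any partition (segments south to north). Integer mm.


cube([4000, 200, 3000]);
translate([0, 3800, 0]) cube([4000, 200, 3000]);
translate([0, 200, 0]) cube([200, 3600, 3000]);
translate([3800, 200, 0]) cube([200, 3600, 3000]);
translate([2000, 200, 0]) cube([200, 1000, 3000]);
translate([2000, 2200, 0]) cube([200, 1600, 3000]);


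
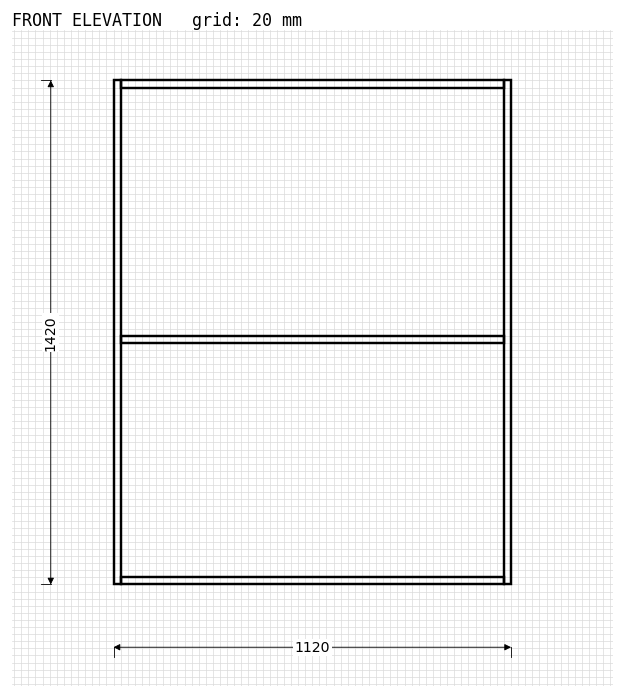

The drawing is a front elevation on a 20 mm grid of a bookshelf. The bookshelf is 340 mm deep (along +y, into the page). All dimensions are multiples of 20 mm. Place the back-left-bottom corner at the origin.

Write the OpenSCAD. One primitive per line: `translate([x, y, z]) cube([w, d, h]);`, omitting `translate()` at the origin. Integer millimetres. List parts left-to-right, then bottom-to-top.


cube([20, 340, 1420]);
translate([20, 0, 0]) cube([1080, 340, 20]);
translate([20, 0, 680]) cube([1080, 340, 20]);
translate([20, 0, 1400]) cube([1080, 340, 20]);
translate([1100, 0, 0]) cube([20, 340, 1420]);
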